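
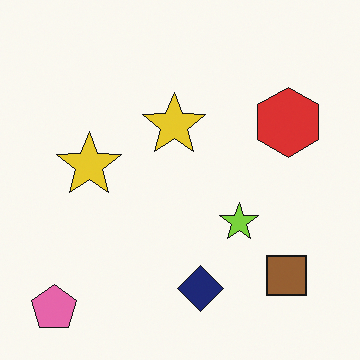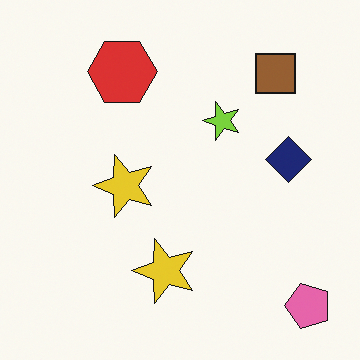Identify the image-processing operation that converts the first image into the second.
The image was rotated 90° counter-clockwise.

The pink pentagon sits in the bottom-left of the first image and the bottom-right of the second — consistent with a whole-image 90° counter-clockwise rotation.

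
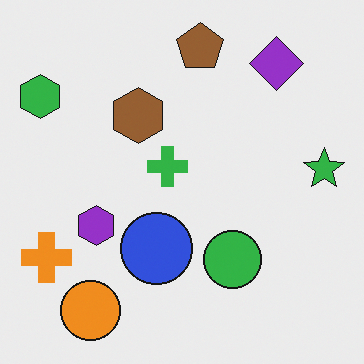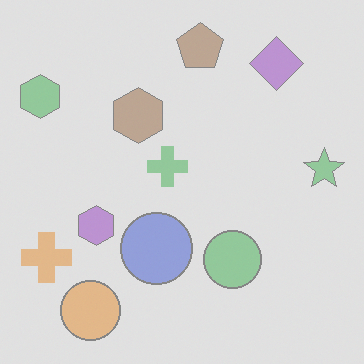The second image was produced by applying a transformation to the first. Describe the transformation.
The image was given much lower contrast.

Tones are pushed toward mid-grey across the whole image — a global contrast change.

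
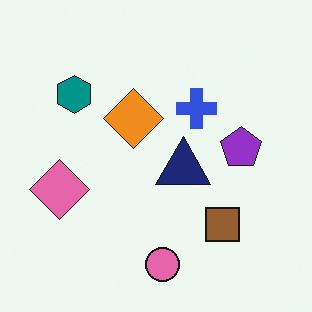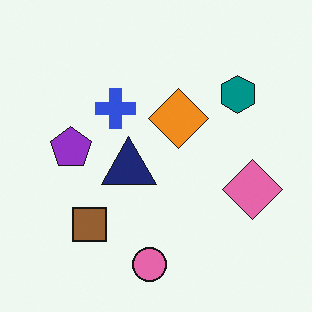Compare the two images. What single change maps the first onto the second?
This is the original image flipped horizontally (left ↔ right).

The pink diamond is in the left of the first image and the right of the second — shapes on opposite sides of the vertical midline have swapped in a mirror flip.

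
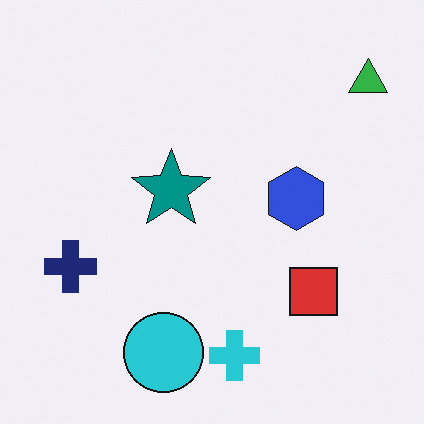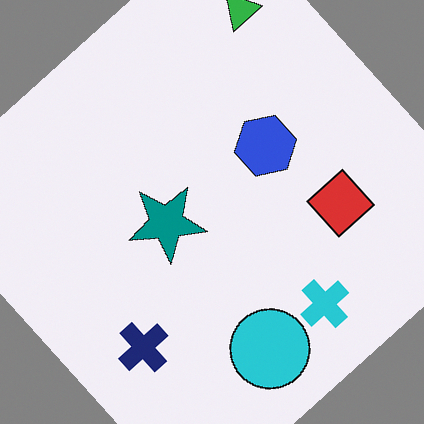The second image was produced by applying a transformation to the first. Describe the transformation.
The transformation is: rotated counter-clockwise by a large amount — several tens of degrees.

Every shape is tilted by the same angle and the image corners show triangular fill wedges — a whole-image rotation by a non-right angle.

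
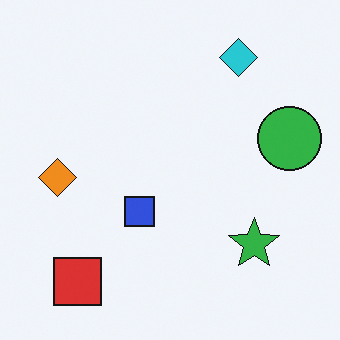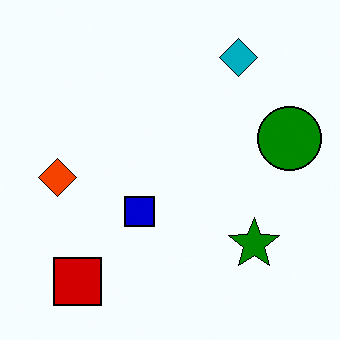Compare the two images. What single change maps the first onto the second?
The transformation is: given much higher contrast.

Tones are pushed away from mid-grey across the whole image — a global contrast change.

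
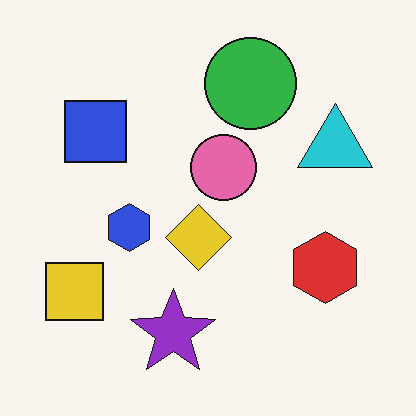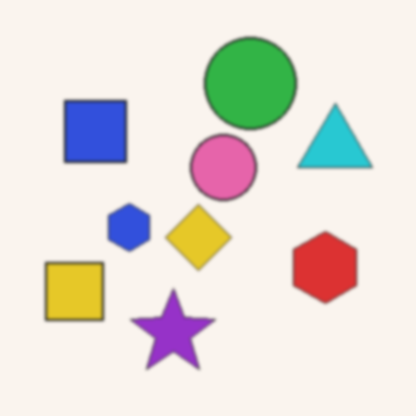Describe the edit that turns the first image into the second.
Slightly softened.

Shape edges and outlines are uniformly softened across the whole image.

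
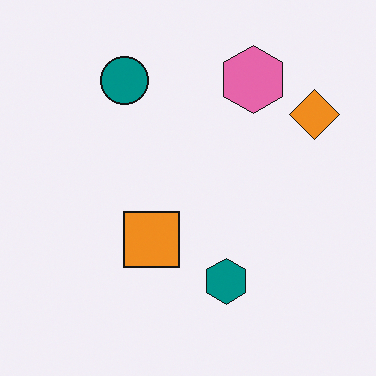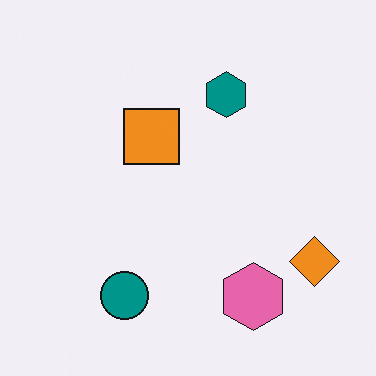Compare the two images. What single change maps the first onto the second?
The second image is the first flipped vertically (top ↔ bottom).

The pink hexagon is in the top-right of the first image and the bottom-right of the second — shapes on opposite sides of the horizontal midline have swapped in a mirror flip.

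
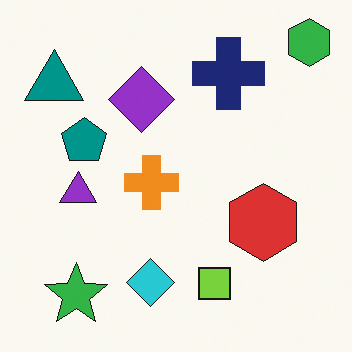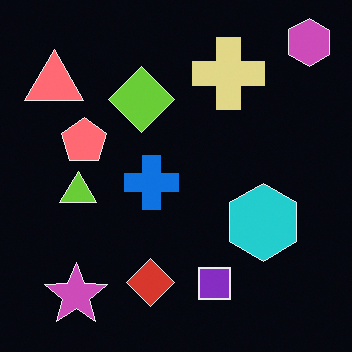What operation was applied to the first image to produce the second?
The transformation is: color-inverted (negative).

The light background has become dark and every shape's color is its complement — a photographic negative.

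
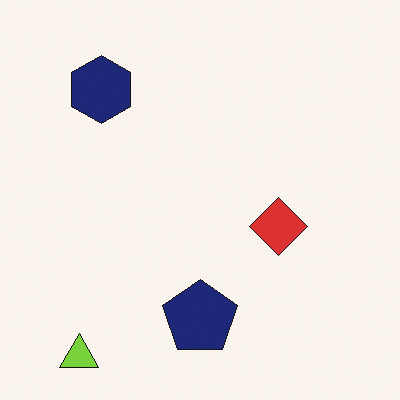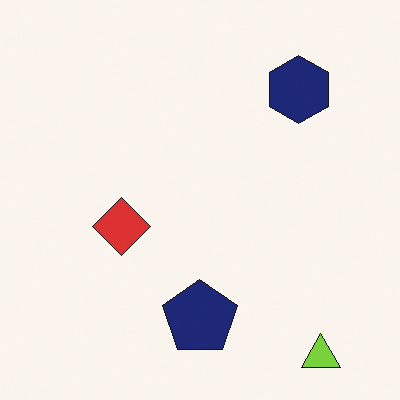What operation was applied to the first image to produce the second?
The second image is the first flipped horizontally (left ↔ right).

The lime triangle is in the bottom-left of the first image and the bottom-right of the second — shapes on opposite sides of the vertical midline have swapped in a mirror flip.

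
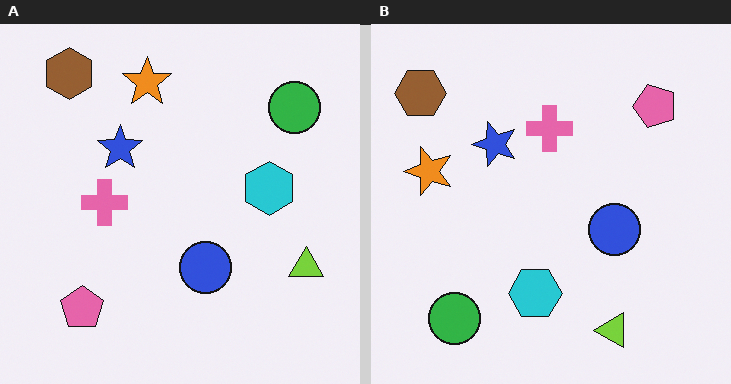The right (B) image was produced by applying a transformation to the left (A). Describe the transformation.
It was transposed (reflected across the top-left ↔ bottom-right diagonal).

Shapes have swapped their row and column positions — what was in the top-right is now in the bottom-left — a diagonal reflection.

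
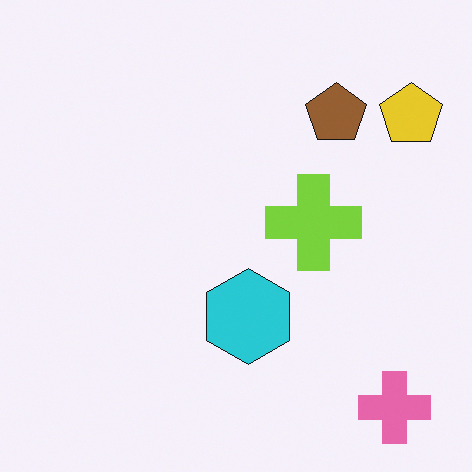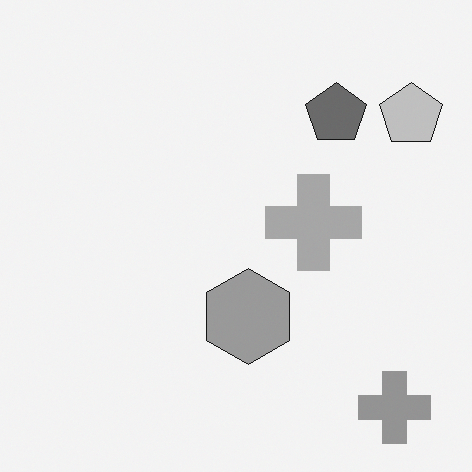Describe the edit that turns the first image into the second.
Converted to grayscale.

All color is removed — every shape is now a shade of grey.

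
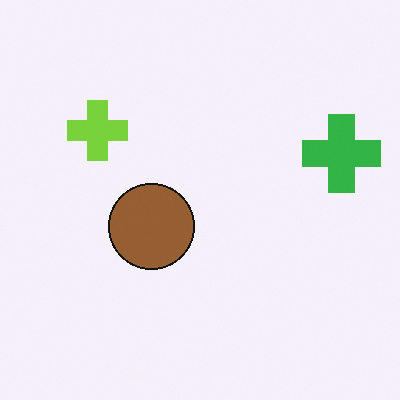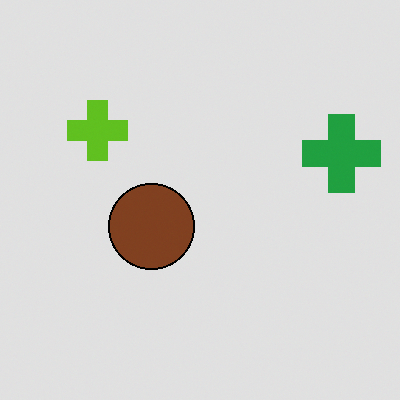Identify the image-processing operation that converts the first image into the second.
The second image is the first moderately posterized.

Each flat color has snapped to a coarser quantized level — most visibly, the near-white background has dropped to a flat grey.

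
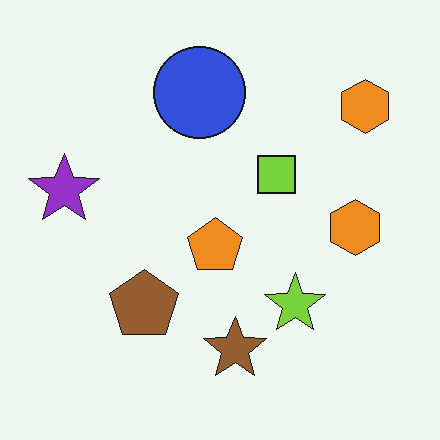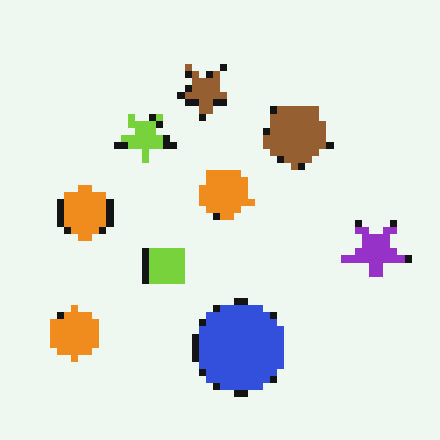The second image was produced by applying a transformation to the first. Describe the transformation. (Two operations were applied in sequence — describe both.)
It was rotated 180°, then moderately pixelated.

The purple star sits in the left of the first image and the right of the second — consistent with a whole-image 180° rotation. Shapes are reduced to large square blocks; fine edges and outlines are lost — a downscale-then-upscale (mosaic) effect.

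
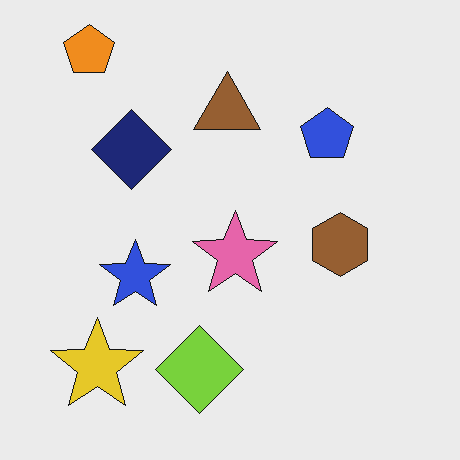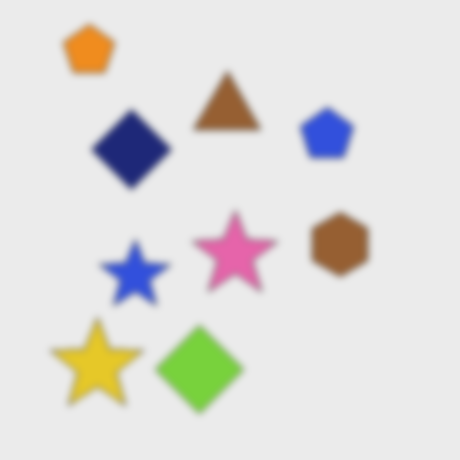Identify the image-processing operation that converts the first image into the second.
Noticeably gaussian-blurred.

Shape edges and outlines are uniformly softened across the whole image.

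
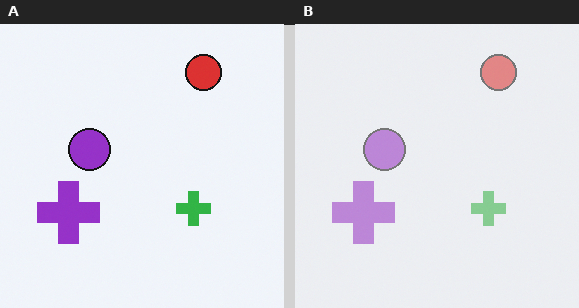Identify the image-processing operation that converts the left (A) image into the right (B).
The transformation is: given much lower contrast.

Tones are pushed toward mid-grey across the whole image — a global contrast change.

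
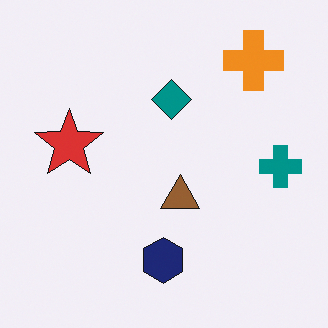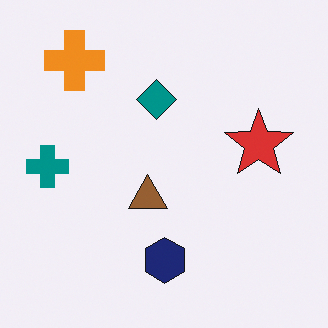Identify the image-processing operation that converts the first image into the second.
The transformation is: flipped horizontally (left ↔ right).

The teal cross is in the right of the first image and the left of the second — shapes on opposite sides of the vertical midline have swapped in a mirror flip.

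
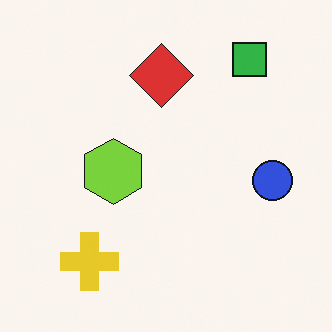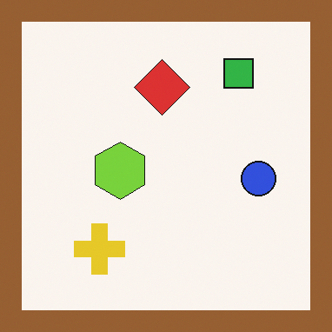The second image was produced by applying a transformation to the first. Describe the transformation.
The second image is the first framed with a brown border.

A solid brown frame runs around the edge of the second image, with the content slightly shrunk inside it.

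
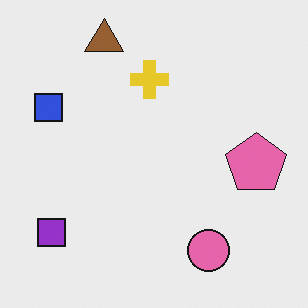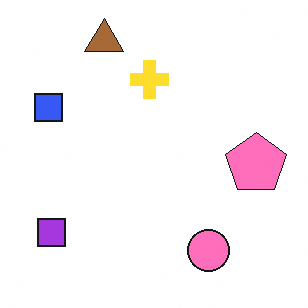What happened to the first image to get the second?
The image was brightened a little.

Every pixel — background and shapes alike — is uniformly brightened.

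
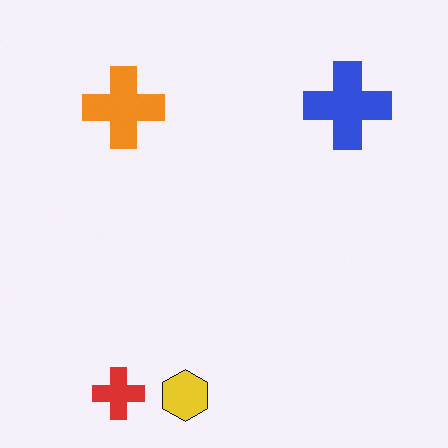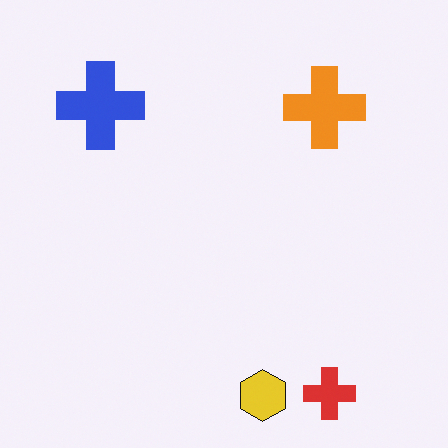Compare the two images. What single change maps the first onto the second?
The transformation is: flipped horizontally (left ↔ right).

The blue cross is in the top-right of the first image and the top-left of the second — shapes on opposite sides of the vertical midline have swapped in a mirror flip.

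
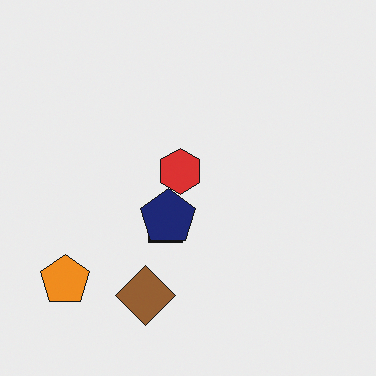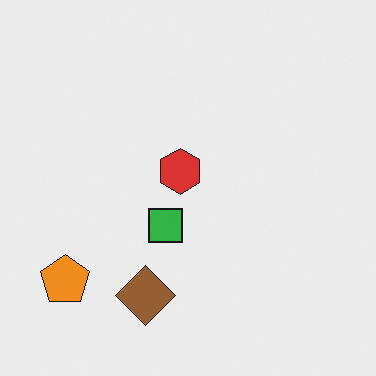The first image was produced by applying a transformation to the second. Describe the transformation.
The image was overlaid with an additional navy pentagon.

A navy pentagon appears in the first image that is absent from the second.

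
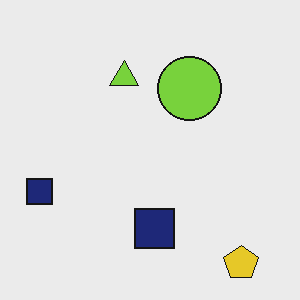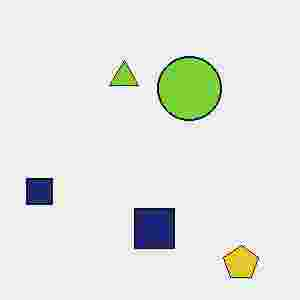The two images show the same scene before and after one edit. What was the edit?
The transformation is: heavily JPEG-compressed with obvious blocking artifacts.

Blocky 8×8 compression artifacts appear around shape edges and the flat background shows ringing — characteristic JPEG degradation.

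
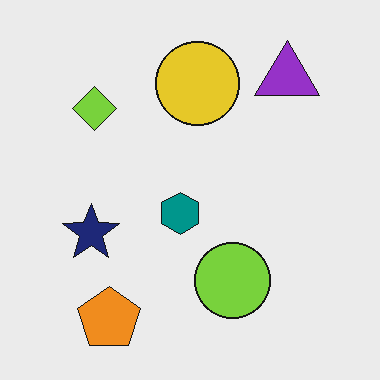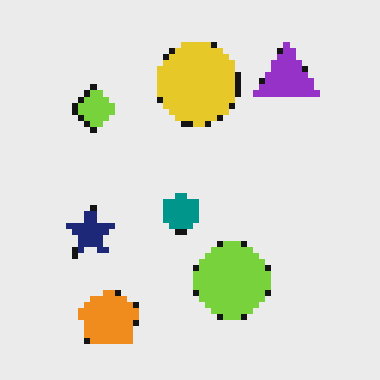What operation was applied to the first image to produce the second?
The second image is the first moderately pixelated.

Shapes are reduced to large square blocks; fine edges and outlines are lost — a downscale-then-upscale (mosaic) effect.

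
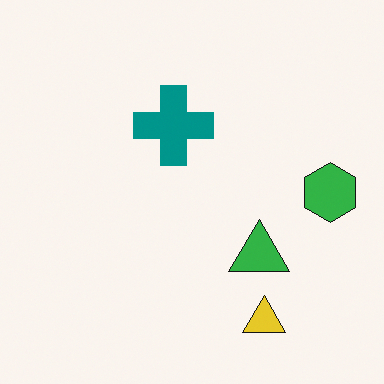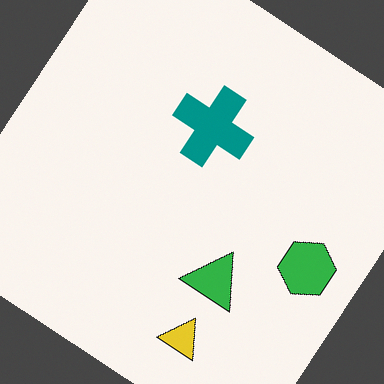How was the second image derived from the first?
Rotated clockwise by a large amount — several tens of degrees.

Every shape is tilted by the same angle and the image corners show triangular fill wedges — a whole-image rotation by a non-right angle.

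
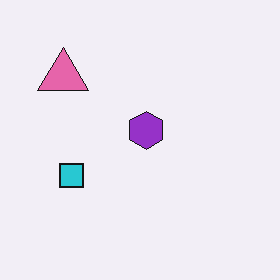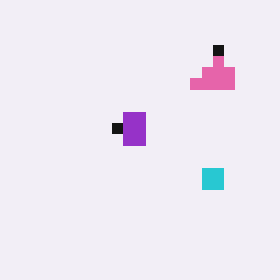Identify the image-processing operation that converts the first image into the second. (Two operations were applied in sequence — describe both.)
This is the original image flipped horizontally (left ↔ right), then coarsely pixelated.

The pink triangle is in the top-left of the first image and the top-right of the second — shapes on opposite sides of the vertical midline have swapped in a mirror flip. Shapes are reduced to large square blocks; fine edges and outlines are lost — a downscale-then-upscale (mosaic) effect.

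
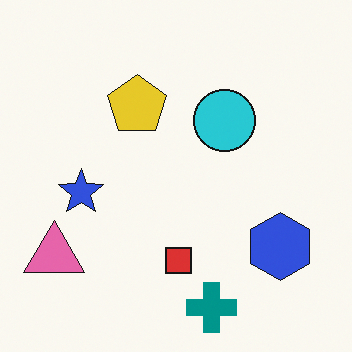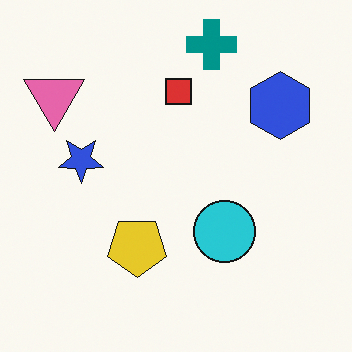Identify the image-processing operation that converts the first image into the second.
The transformation is: flipped vertically (top ↔ bottom).

The teal cross is in the bottom of the first image and the top of the second — shapes on opposite sides of the horizontal midline have swapped in a mirror flip.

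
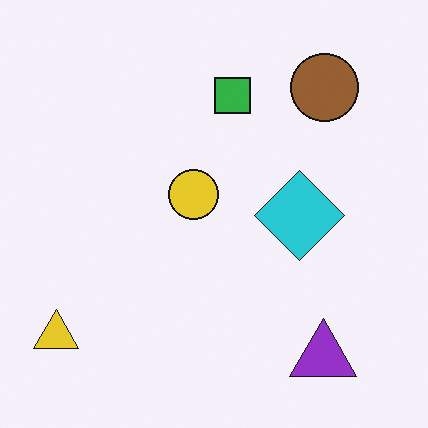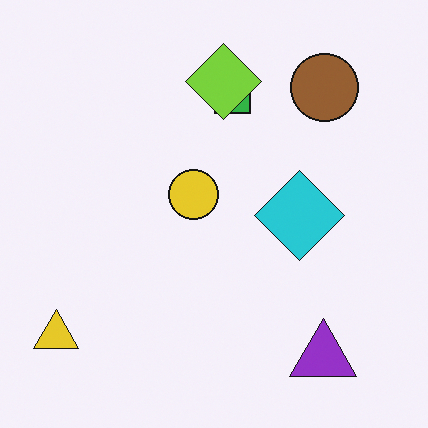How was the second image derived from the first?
This is the original image overlaid with an additional lime diamond.

A lime diamond appears in the second image that is absent from the first.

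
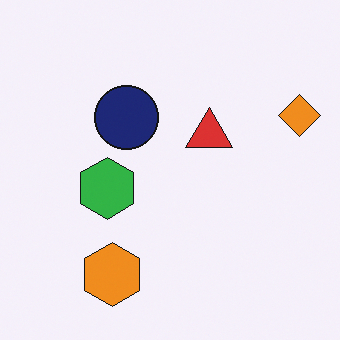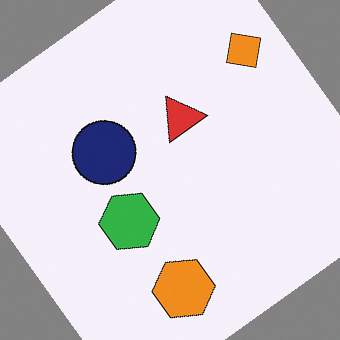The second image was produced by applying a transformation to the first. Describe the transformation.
The transformation is: rotated counter-clockwise by a large amount — several tens of degrees.

Every shape is tilted by the same angle and the image corners show triangular fill wedges — a whole-image rotation by a non-right angle.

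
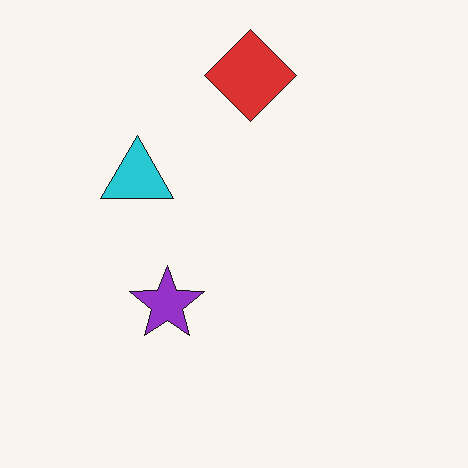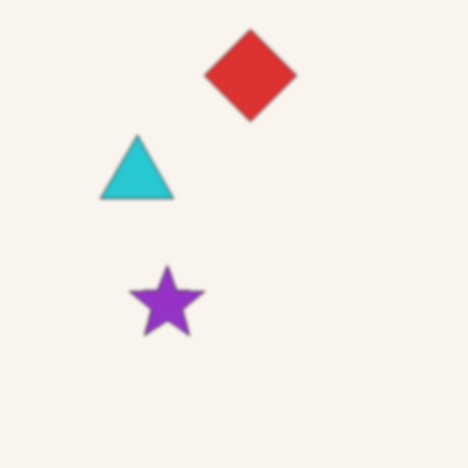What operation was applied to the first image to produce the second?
This is the original image slightly softened.

Shape edges and outlines are uniformly softened across the whole image.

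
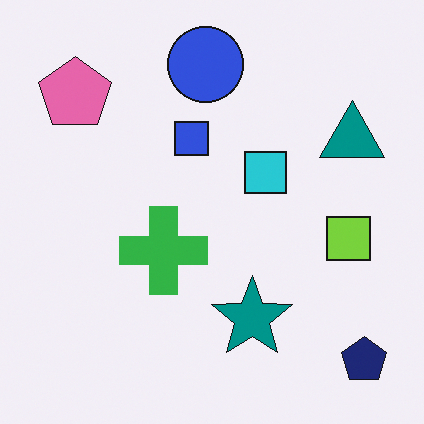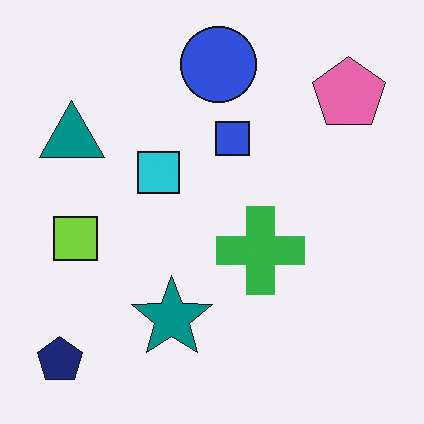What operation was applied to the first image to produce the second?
Flipped horizontally (left ↔ right).

The navy pentagon is in the bottom-right of the first image and the bottom-left of the second — shapes on opposite sides of the vertical midline have swapped in a mirror flip.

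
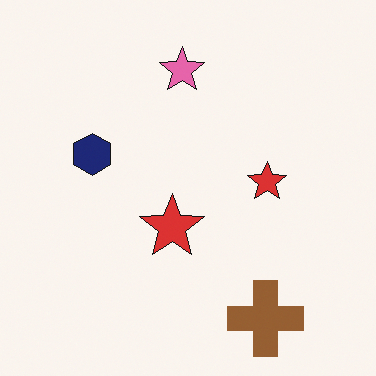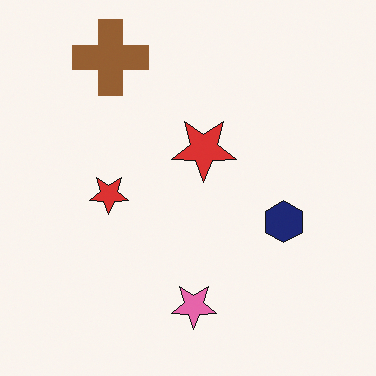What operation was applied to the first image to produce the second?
Rotated 180°.

The brown cross sits in the bottom-right of the first image and the top-left of the second — consistent with a whole-image 180° rotation.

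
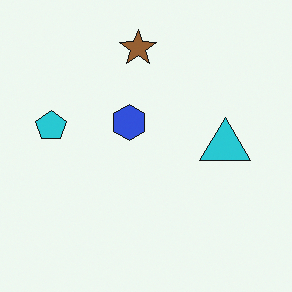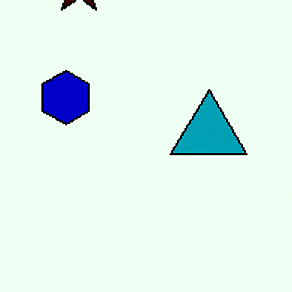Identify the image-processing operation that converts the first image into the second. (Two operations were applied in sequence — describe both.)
The second image is the first cropped to a modestly smaller region and rescaled, then boosted in contrast.

The visible shapes are larger and the field of view is narrower; shapes near the original edges may be partly or wholly outside the frame — a crop-and-rescale. Tones are pushed away from mid-grey across the whole image — a global contrast change.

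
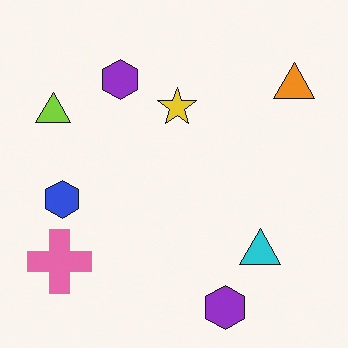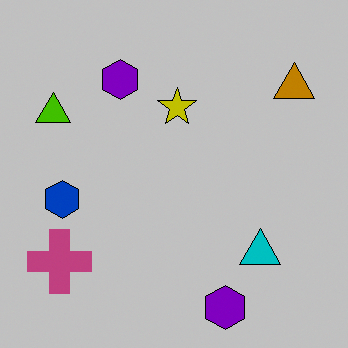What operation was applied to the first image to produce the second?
The transformation is: aggressively posterized.

Each flat color has snapped to a coarser quantized level — most visibly, the near-white background has dropped to a flat grey.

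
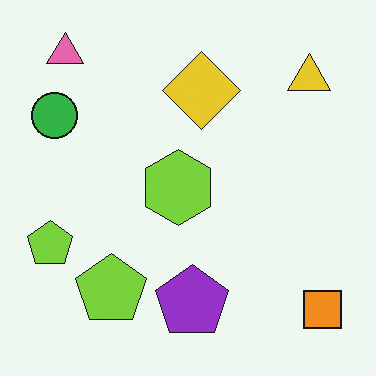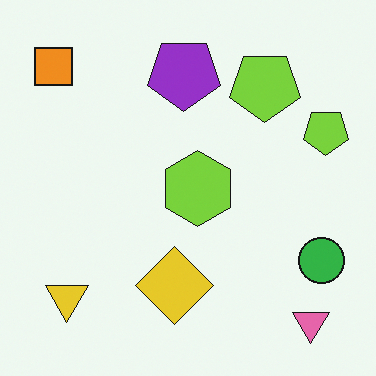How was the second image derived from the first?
This is the original image rotated 180°.

The pink triangle sits in the top-left of the first image and the bottom-right of the second — consistent with a whole-image 180° rotation.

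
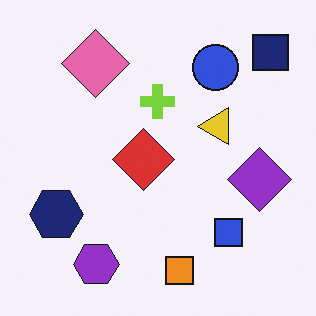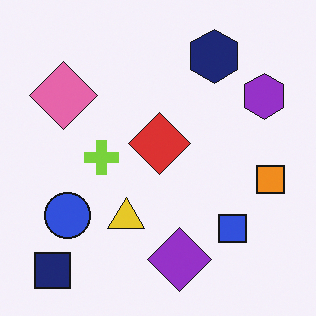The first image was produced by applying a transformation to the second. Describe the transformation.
The transformation is: transposed (reflected across the top-left ↔ bottom-right diagonal).

Shapes have swapped their row and column positions — what was in the top-right is now in the bottom-left — a diagonal reflection.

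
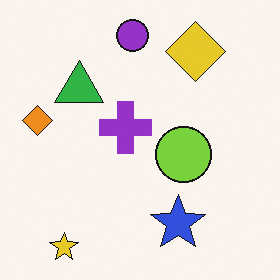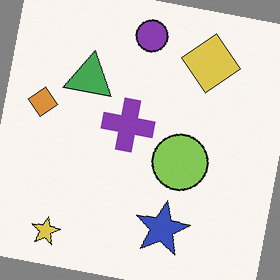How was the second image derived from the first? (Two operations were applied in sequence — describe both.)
Rotated clockwise by a small amount, then slightly desaturated.

Every shape is tilted by the same angle and the image corners show triangular fill wedges — a whole-image rotation by a non-right angle. All colors are more muted and greyish — a global saturation change.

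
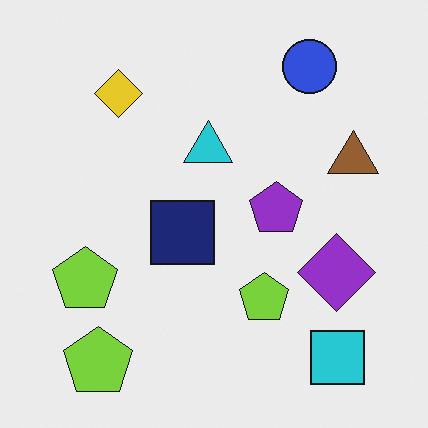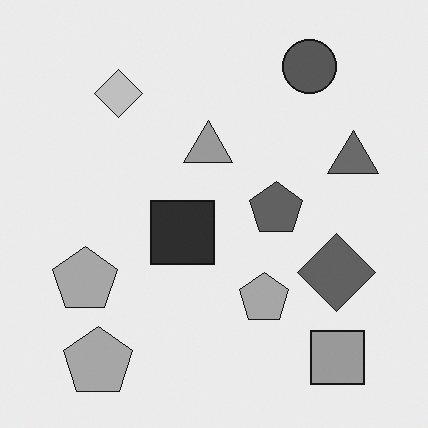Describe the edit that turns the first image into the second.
The second image is the first converted to grayscale.

All color is removed — every shape is now a shade of grey.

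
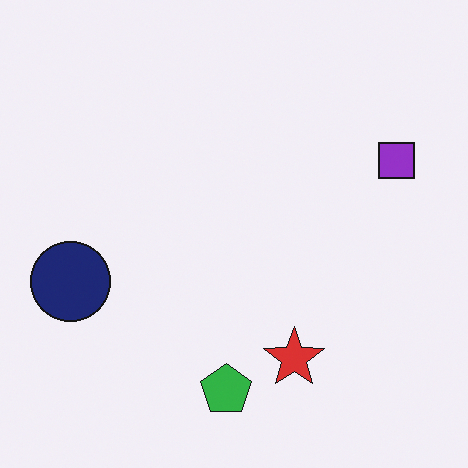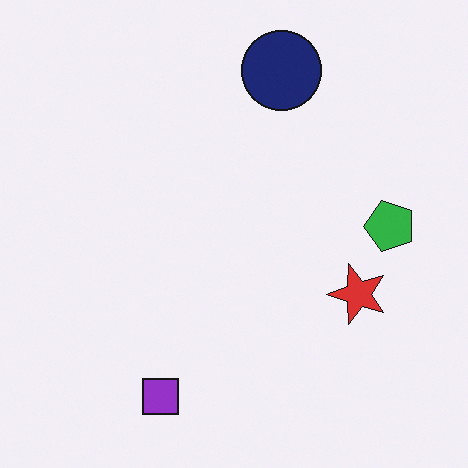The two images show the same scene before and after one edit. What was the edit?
This is the original image transposed (reflected across the top-left ↔ bottom-right diagonal).

Shapes have swapped their row and column positions — what was in the top-right is now in the bottom-left — a diagonal reflection.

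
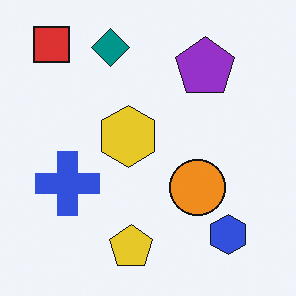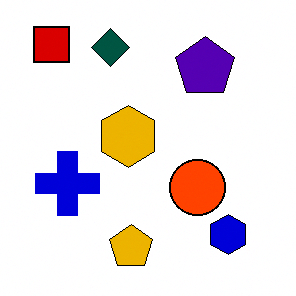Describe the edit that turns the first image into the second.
Given much higher contrast.

Tones are pushed away from mid-grey across the whole image — a global contrast change.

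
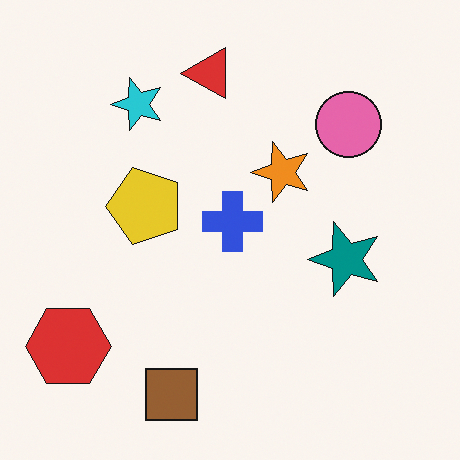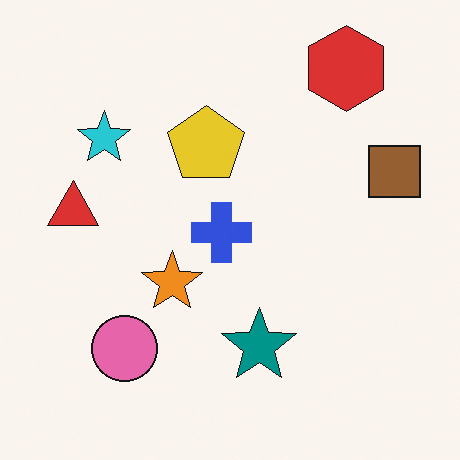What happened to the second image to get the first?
This is the original image transposed (reflected across the top-left ↔ bottom-right diagonal).

Shapes have swapped their row and column positions — what was in the top-right is now in the bottom-left — a diagonal reflection.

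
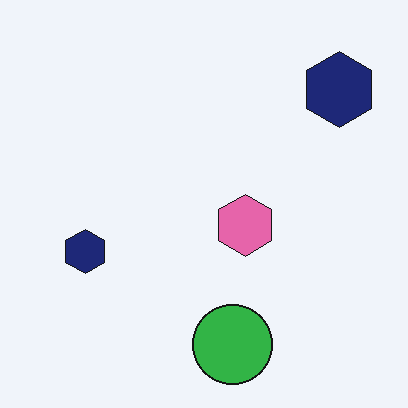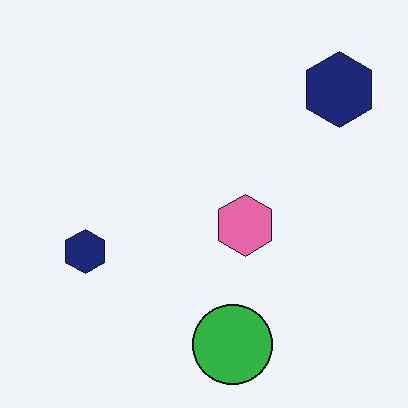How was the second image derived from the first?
The image was given moderate JPEG compression.

Blocky 8×8 compression artifacts appear around shape edges and the flat background shows ringing — characteristic JPEG degradation.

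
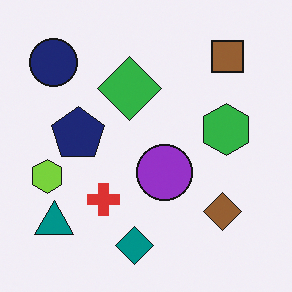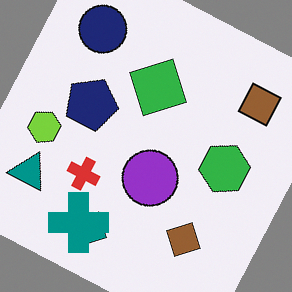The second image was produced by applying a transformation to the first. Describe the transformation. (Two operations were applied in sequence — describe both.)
The transformation is: rotated clockwise by a clearly visible amount, then overlaid with an additional teal cross.

Every shape is tilted by the same angle and the image corners show triangular fill wedges — a whole-image rotation by a non-right angle. A teal cross appears in the second image that is absent from the first.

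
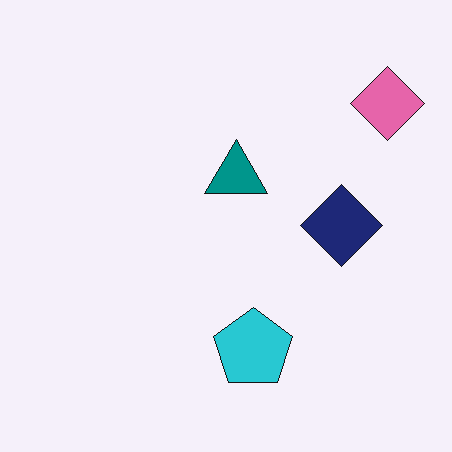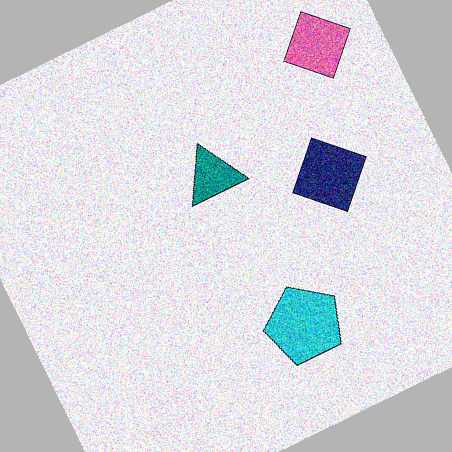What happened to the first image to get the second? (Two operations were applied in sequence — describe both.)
The transformation is: degraded with strong gaussian noise, then rotated counter-clockwise by a clearly visible amount.

Random speckle covers the whole image, including the flat background. Every shape is tilted by the same angle and the image corners show triangular fill wedges — a whole-image rotation by a non-right angle.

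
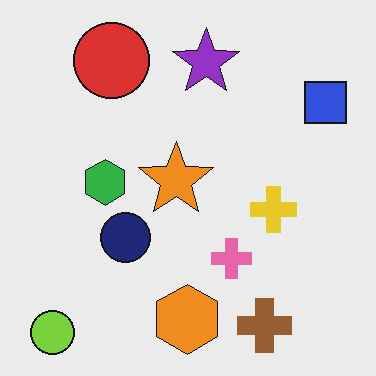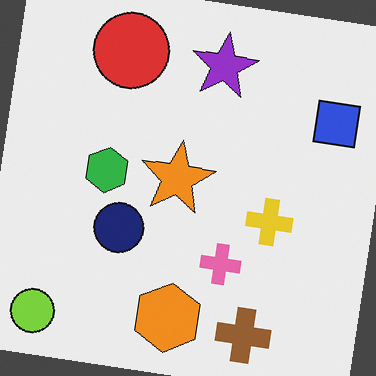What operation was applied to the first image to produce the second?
This is the original image rotated clockwise by a few degrees.

Every shape is tilted by the same angle and the image corners show triangular fill wedges — a whole-image rotation by a non-right angle.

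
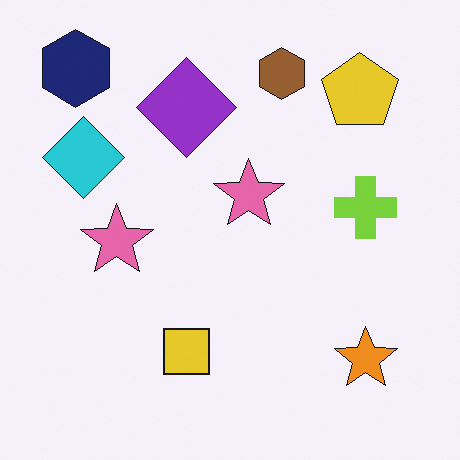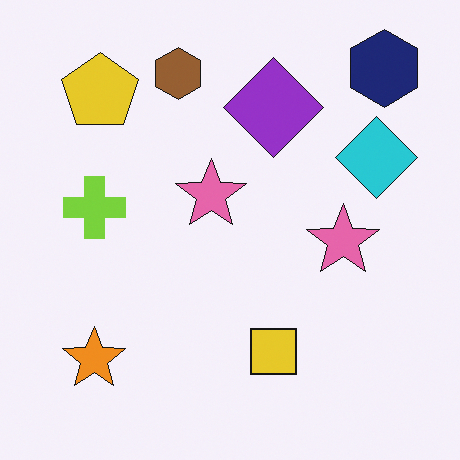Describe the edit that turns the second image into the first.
It was flipped horizontally (left ↔ right).

The navy hexagon is in the top-right of the second image and the top-left of the first — shapes on opposite sides of the vertical midline have swapped in a mirror flip.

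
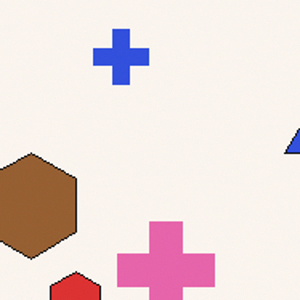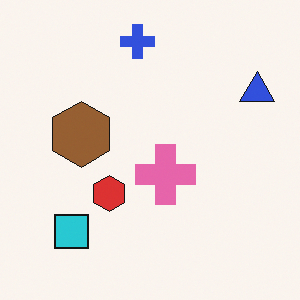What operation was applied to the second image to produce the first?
The image was cropped to a modestly smaller region and rescaled.

The visible shapes are larger and the field of view is narrower; shapes near the original edges may be partly or wholly outside the frame — a crop-and-rescale.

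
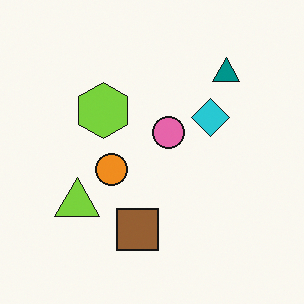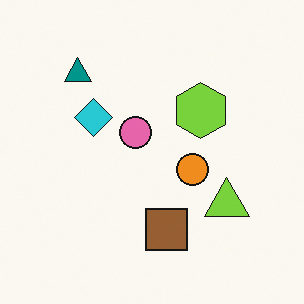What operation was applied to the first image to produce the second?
This is the original image flipped horizontally (left ↔ right).

The lime triangle is in the bottom-left of the first image and the bottom-right of the second — shapes on opposite sides of the vertical midline have swapped in a mirror flip.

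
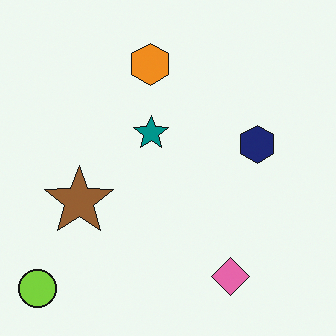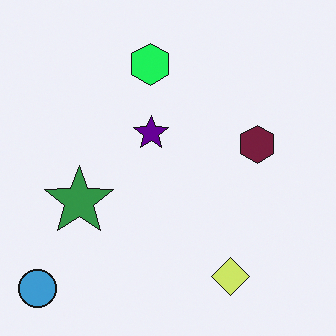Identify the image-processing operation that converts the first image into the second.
The image was hue-shifted by a moderate amount.

Every shape's color has rotated by the same amount around the hue wheel — a uniform hue shift.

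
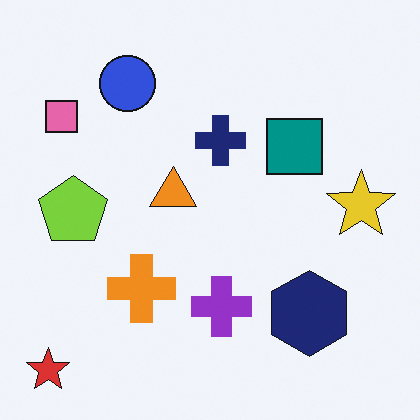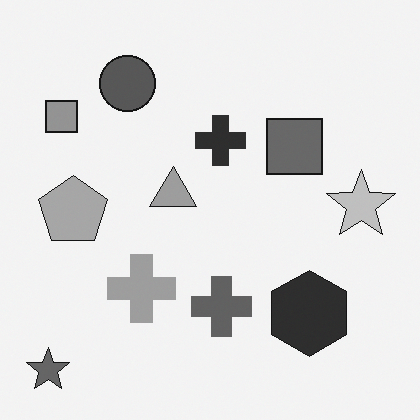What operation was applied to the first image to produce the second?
The second image is the first converted to grayscale.

All color is removed — every shape is now a shade of grey.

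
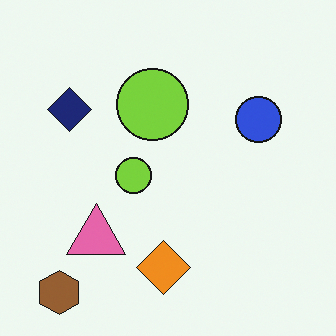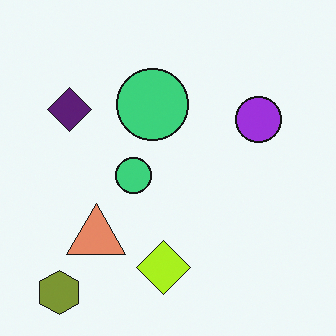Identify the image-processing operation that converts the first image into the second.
Hue-shifted slightly.

Every shape's color has rotated by the same amount around the hue wheel — a uniform hue shift.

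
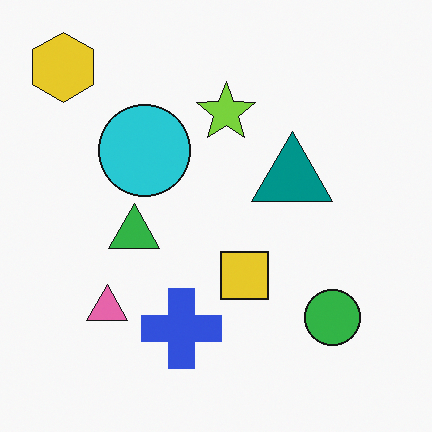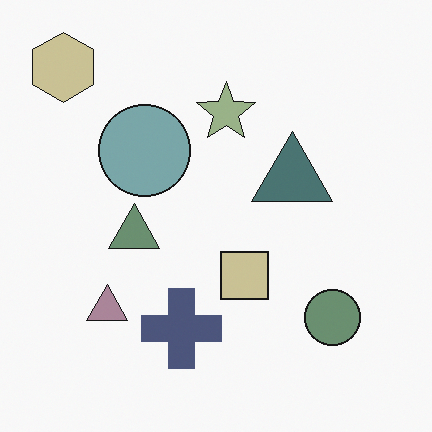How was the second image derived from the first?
It was heavily desaturated.

All colors are more muted and greyish — a global saturation change.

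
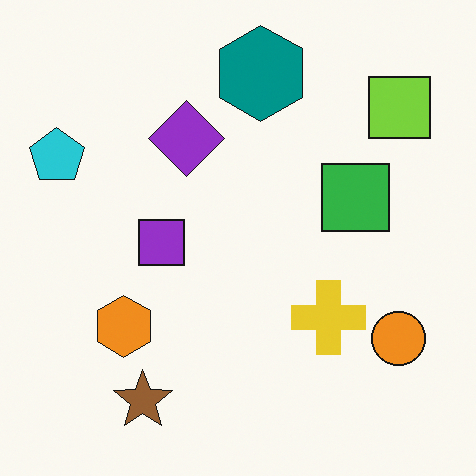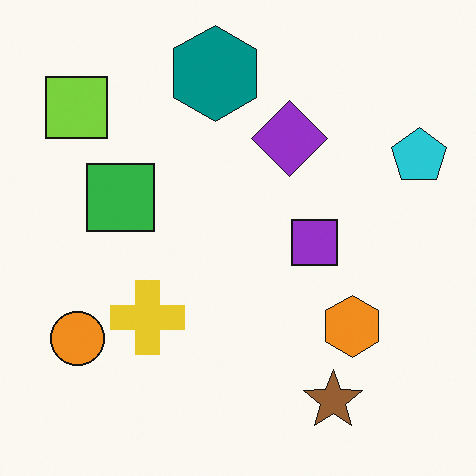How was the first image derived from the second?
It was flipped horizontally (left ↔ right).

The cyan pentagon is in the top-right of the second image and the top-left of the first — shapes on opposite sides of the vertical midline have swapped in a mirror flip.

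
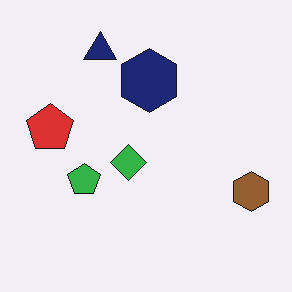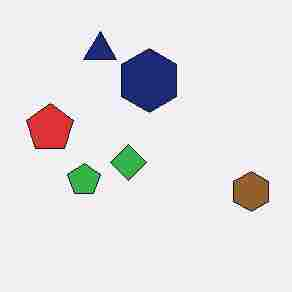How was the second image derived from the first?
The transformation is: heavily JPEG-compressed with obvious blocking artifacts.

Blocky 8×8 compression artifacts appear around shape edges and the flat background shows ringing — characteristic JPEG degradation.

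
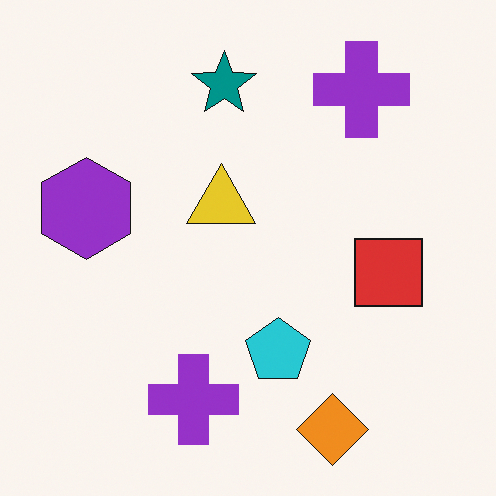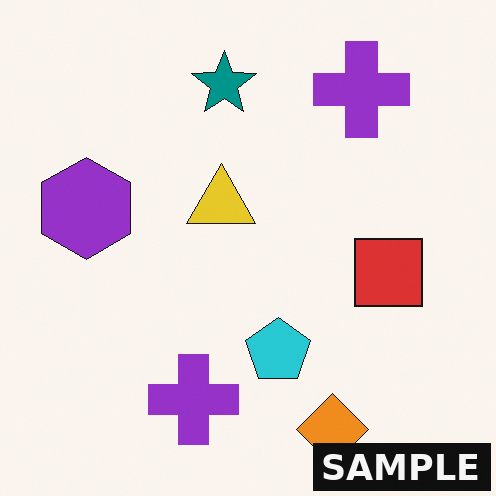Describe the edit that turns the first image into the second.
Watermarked with the text "SAMPLE" in the lower-right corner.

A dark label reading "SAMPLE" appears in the lower-right corner.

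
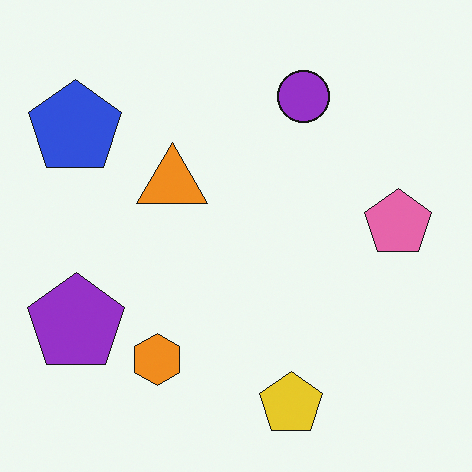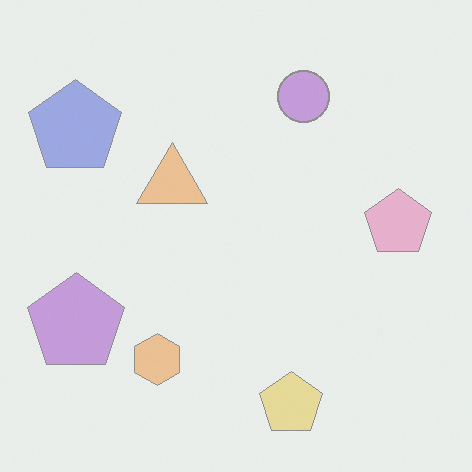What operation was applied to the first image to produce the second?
The image was washed out (contrast reduced).

Tones are pushed toward mid-grey across the whole image — a global contrast change.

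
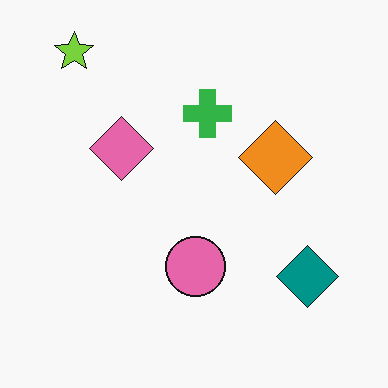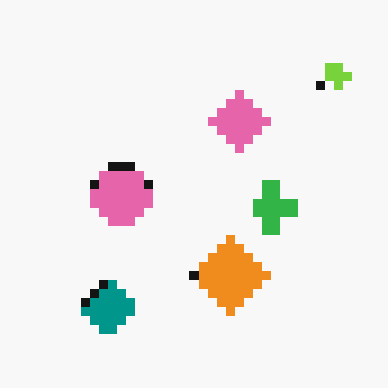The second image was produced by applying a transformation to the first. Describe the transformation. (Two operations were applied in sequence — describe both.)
This is the original image rotated 90° clockwise, then coarsely pixelated.

The lime star sits in the top-left of the first image and the top-right of the second — consistent with a whole-image 90° clockwise rotation. Shapes are reduced to large square blocks; fine edges and outlines are lost — a downscale-then-upscale (mosaic) effect.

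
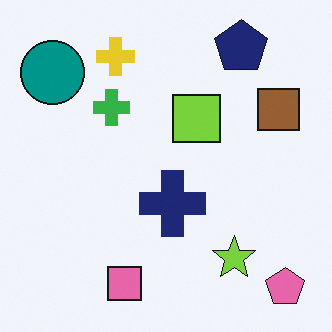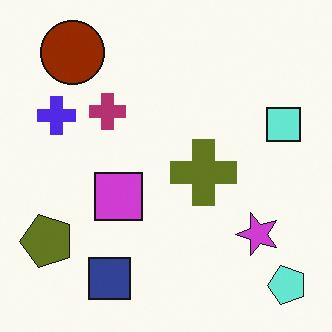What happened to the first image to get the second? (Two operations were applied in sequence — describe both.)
It was transposed (reflected across the top-left ↔ bottom-right diagonal), then hue-shifted through roughly half the color wheel.

Shapes have swapped their row and column positions — what was in the top-right is now in the bottom-left — a diagonal reflection. Every shape's color has rotated by the same amount around the hue wheel — a uniform hue shift.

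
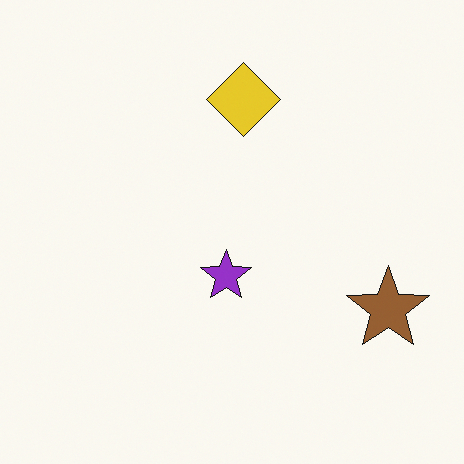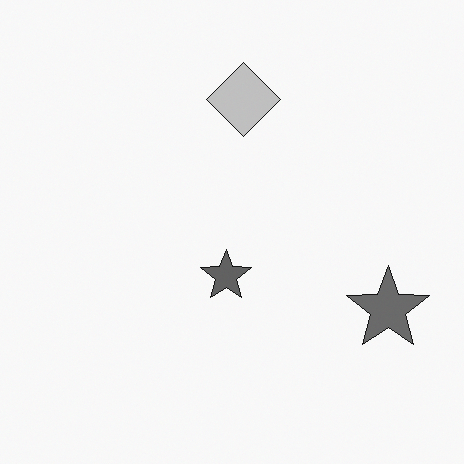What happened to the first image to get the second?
It was converted to grayscale.

All color is removed — every shape is now a shade of grey.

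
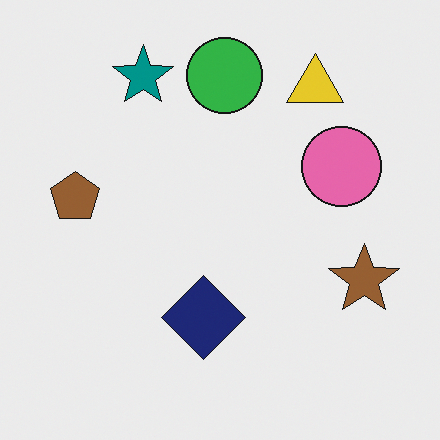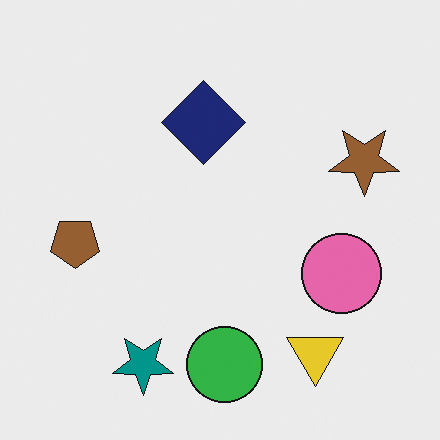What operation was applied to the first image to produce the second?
The transformation is: flipped vertically (top ↔ bottom).

The green circle is in the top of the first image and the bottom of the second — shapes on opposite sides of the horizontal midline have swapped in a mirror flip.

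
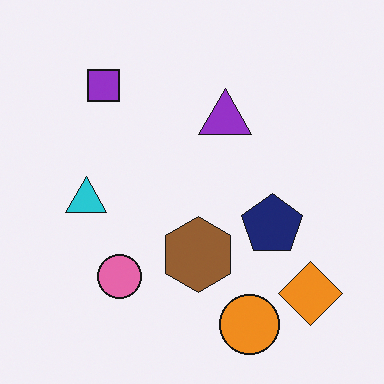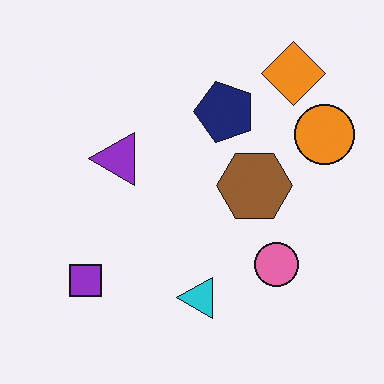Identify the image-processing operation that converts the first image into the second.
Rotated 90° counter-clockwise.

The orange diamond sits in the bottom-right of the first image and the top-right of the second — consistent with a whole-image 90° counter-clockwise rotation.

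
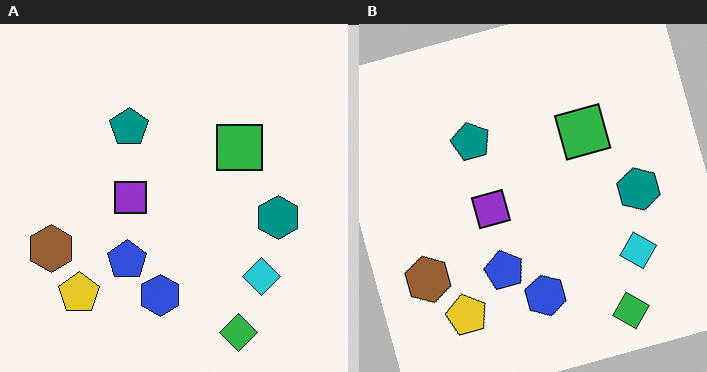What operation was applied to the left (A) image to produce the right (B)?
The right (B) image is the left (A) rotated counter-clockwise by a clearly visible amount.

Every shape is tilted by the same angle and the image corners show triangular fill wedges — a whole-image rotation by a non-right angle.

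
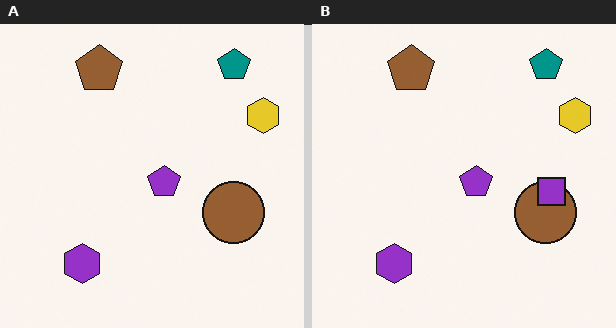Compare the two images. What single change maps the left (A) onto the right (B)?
The transformation is: overlaid with an additional purple square.

A purple square appears in the right (B) image that is absent from the left (A).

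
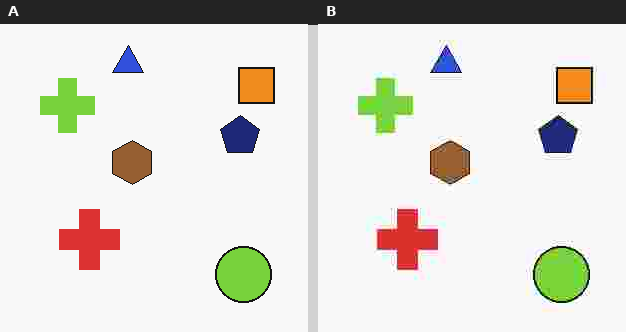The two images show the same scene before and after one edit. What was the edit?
It was heavily JPEG-compressed with obvious blocking artifacts.

Blocky 8×8 compression artifacts appear around shape edges and the flat background shows ringing — characteristic JPEG degradation.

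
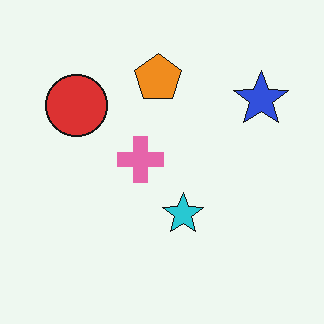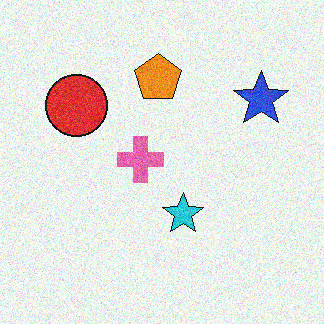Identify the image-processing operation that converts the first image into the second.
The image was degraded with moderate additive noise.

Random speckle covers the whole image, including the flat background.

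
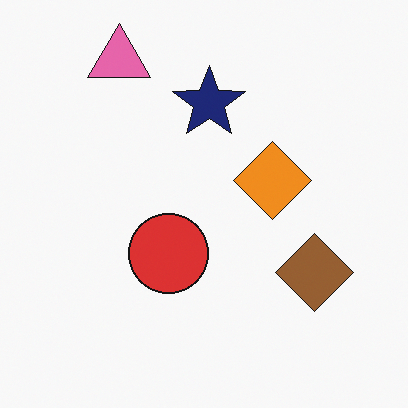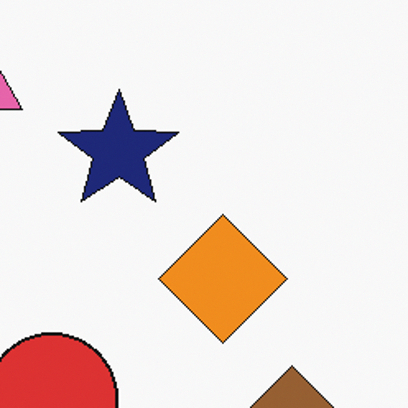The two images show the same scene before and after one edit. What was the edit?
The second image is the first cropped tightly and scaled back up.

The visible shapes are larger and the field of view is narrower; shapes near the original edges may be partly or wholly outside the frame — a crop-and-rescale.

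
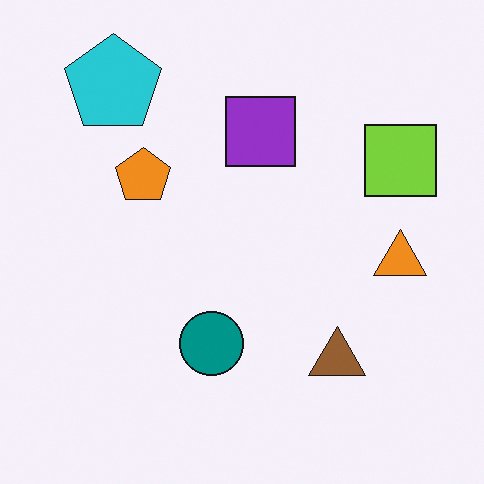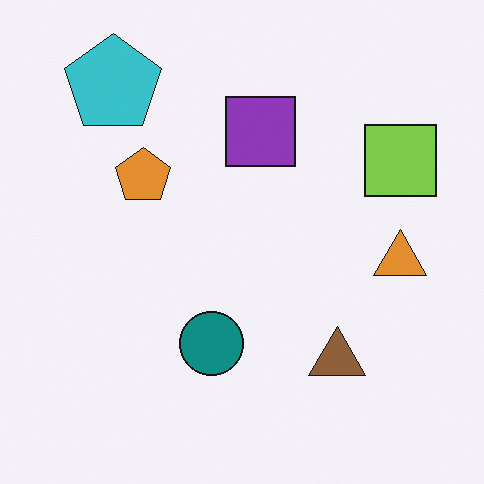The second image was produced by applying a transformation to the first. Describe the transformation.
Slightly desaturated.

All colors are more muted and greyish — a global saturation change.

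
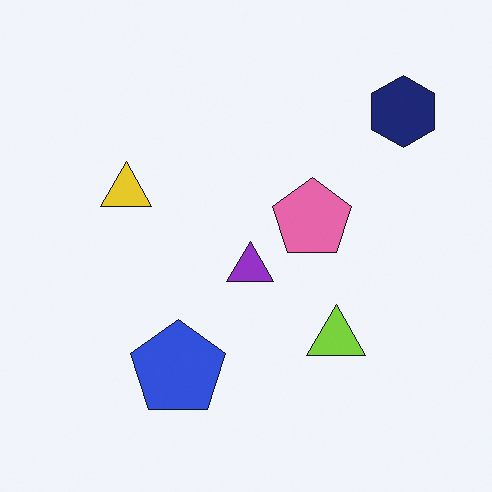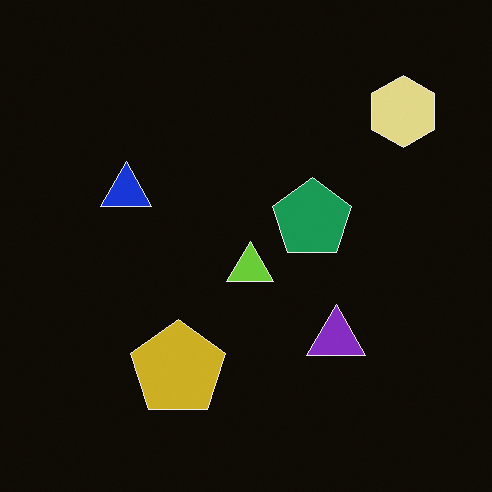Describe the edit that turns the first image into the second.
Color-inverted (negative).

The light background has become dark and every shape's color is its complement — a photographic negative.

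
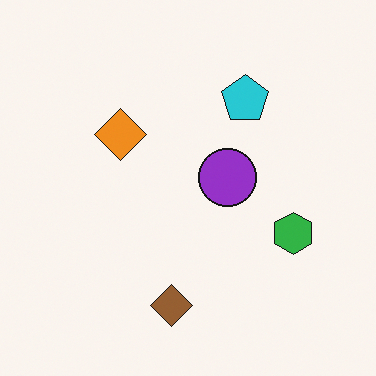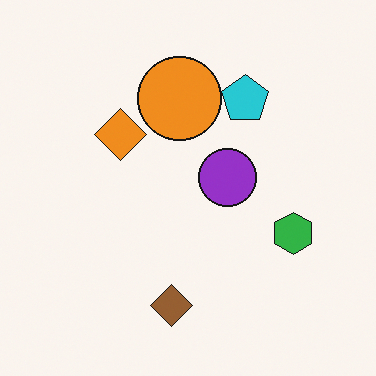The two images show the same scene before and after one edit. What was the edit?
Overlaid with an additional orange circle.

An orange circle appears in the second image that is absent from the first.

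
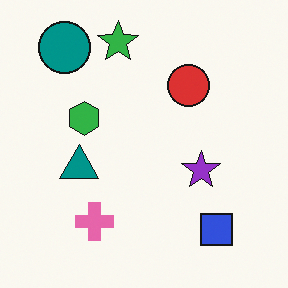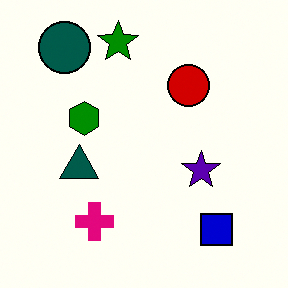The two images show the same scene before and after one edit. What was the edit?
This is the original image given much higher contrast.

Tones are pushed away from mid-grey across the whole image — a global contrast change.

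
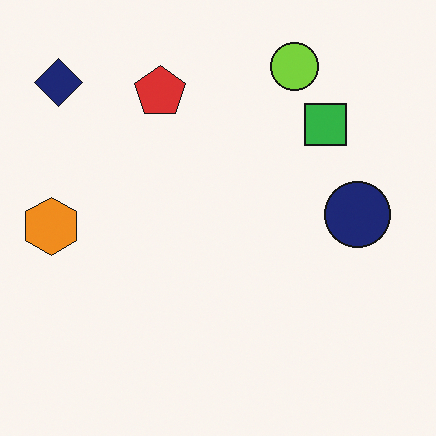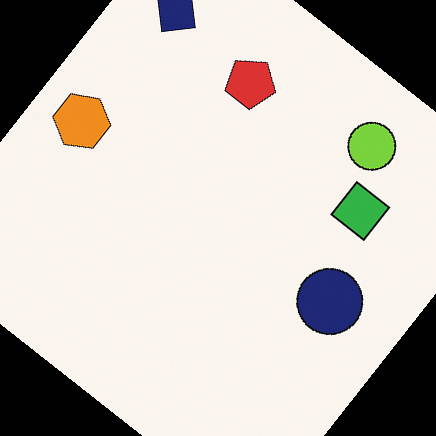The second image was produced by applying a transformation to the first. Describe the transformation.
The transformation is: rotated clockwise by a large amount — several tens of degrees.

Every shape is tilted by the same angle and the image corners show triangular fill wedges — a whole-image rotation by a non-right angle.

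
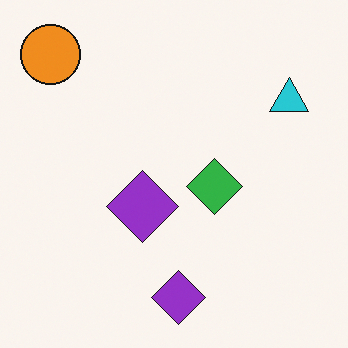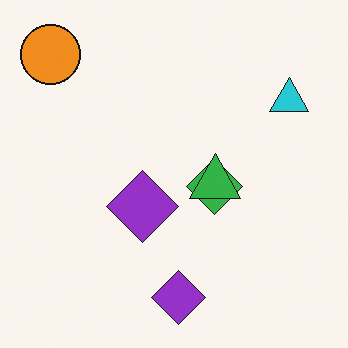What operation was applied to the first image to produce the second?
The image was overlaid with an additional green triangle.

A green triangle appears in the second image that is absent from the first.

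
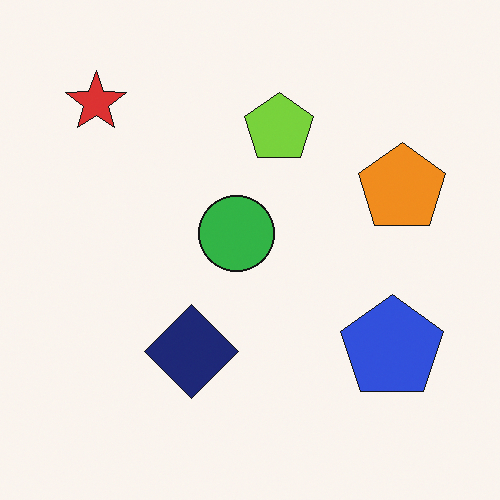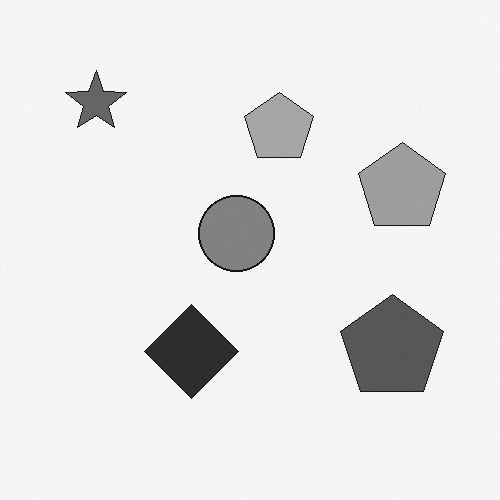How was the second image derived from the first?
This is the original image converted to grayscale.

All color is removed — every shape is now a shade of grey.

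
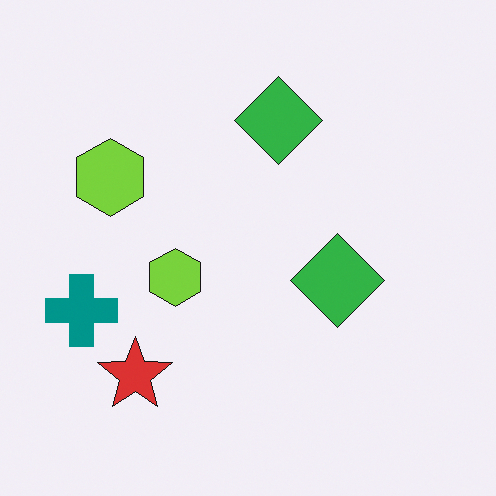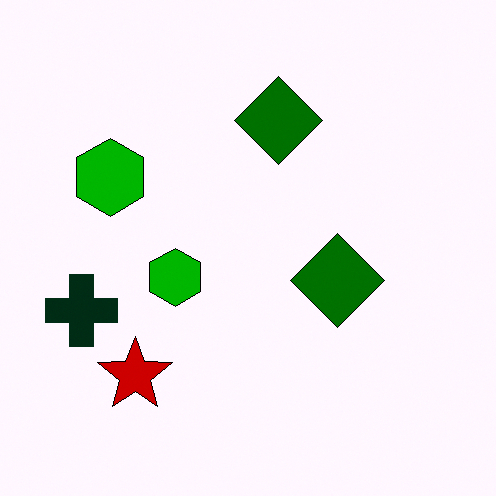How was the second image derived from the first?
Boosted in contrast.

Tones are pushed away from mid-grey across the whole image — a global contrast change.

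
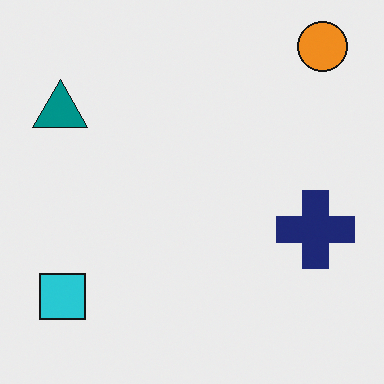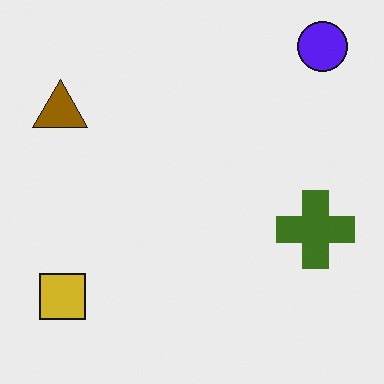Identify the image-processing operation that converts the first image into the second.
The image was hue-shifted through roughly half the color wheel.

Every shape's color has rotated by the same amount around the hue wheel — a uniform hue shift.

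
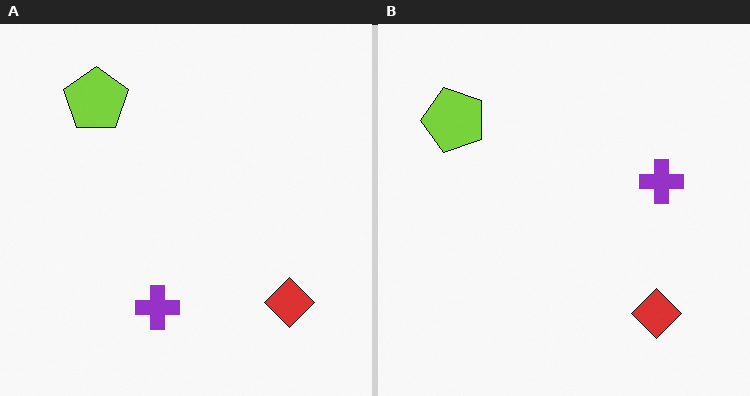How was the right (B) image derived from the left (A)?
This is the original image transposed (reflected across the top-left ↔ bottom-right diagonal).

Shapes have swapped their row and column positions — what was in the top-right is now in the bottom-left — a diagonal reflection.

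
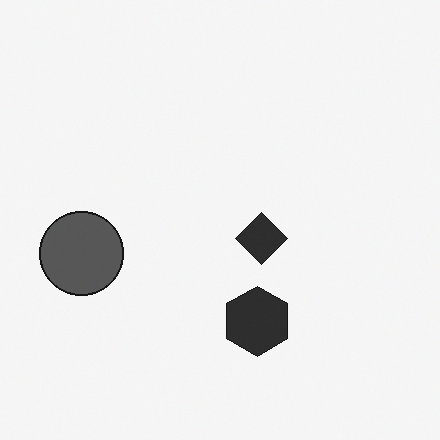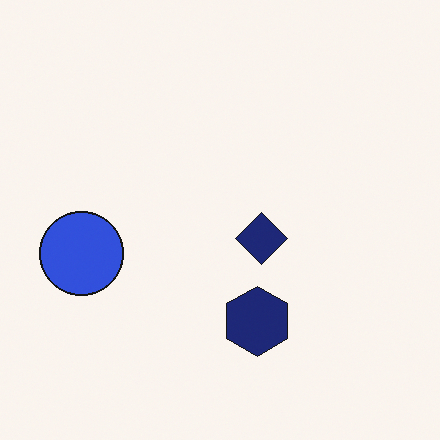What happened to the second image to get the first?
The transformation is: converted to grayscale.

All color is removed — every shape is now a shade of grey.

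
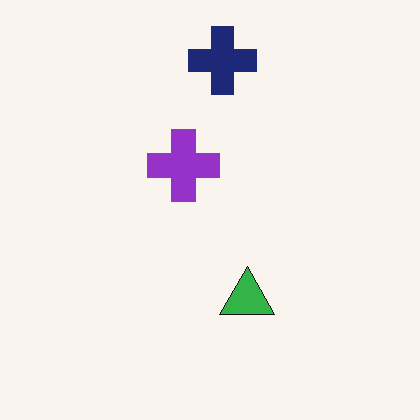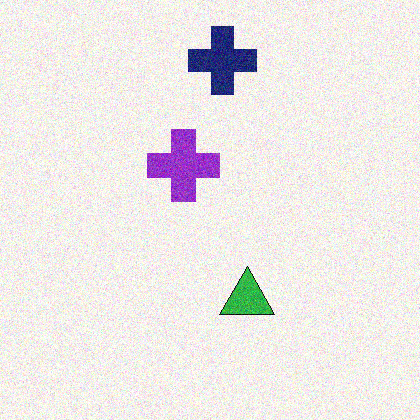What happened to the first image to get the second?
It was degraded with visible gaussian noise.

Random speckle covers the whole image, including the flat background.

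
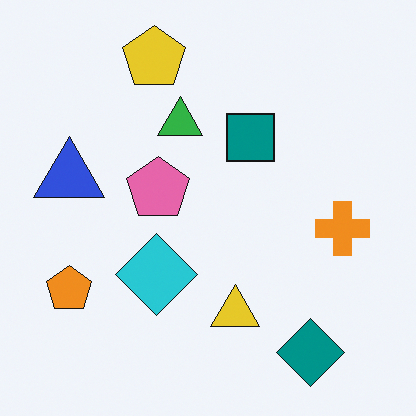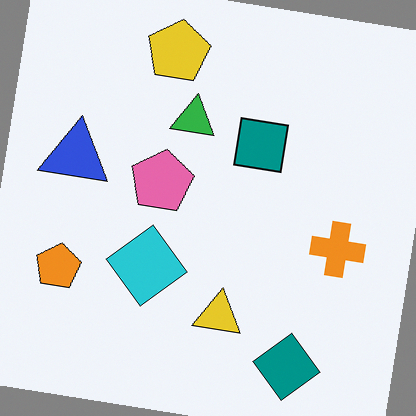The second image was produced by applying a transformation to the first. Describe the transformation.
The transformation is: rotated clockwise by a few degrees.

Every shape is tilted by the same angle and the image corners show triangular fill wedges — a whole-image rotation by a non-right angle.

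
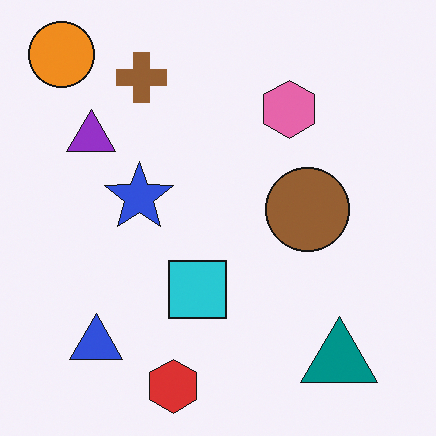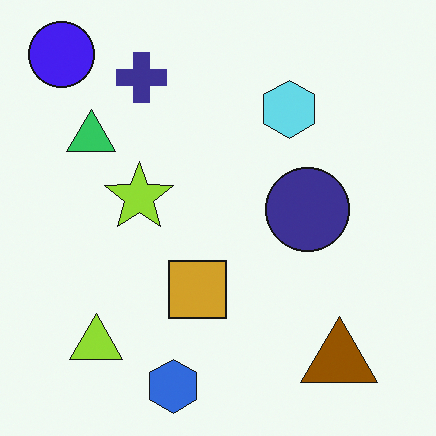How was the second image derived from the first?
Hue-shifted by a large amount.

Every shape's color has rotated by the same amount around the hue wheel — a uniform hue shift.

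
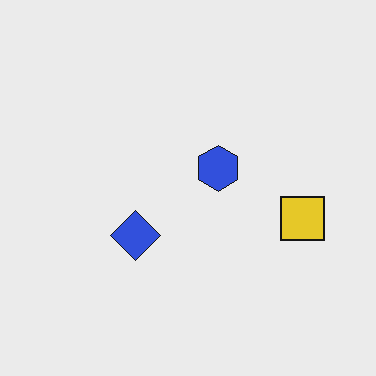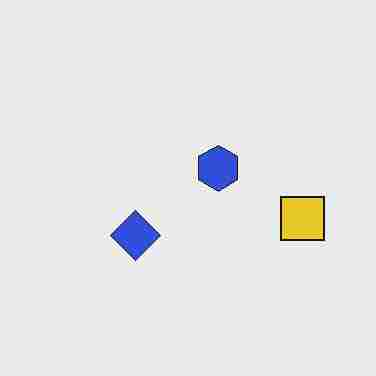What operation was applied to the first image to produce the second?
This is the original image degraded with heavy JPEG compression.

Blocky 8×8 compression artifacts appear around shape edges and the flat background shows ringing — characteristic JPEG degradation.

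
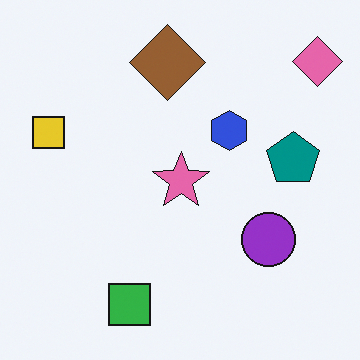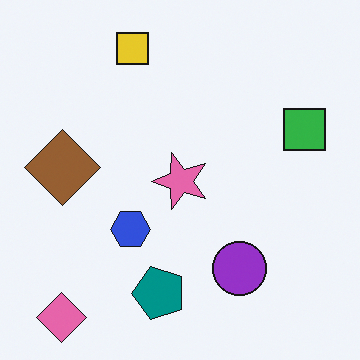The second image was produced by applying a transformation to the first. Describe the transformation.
The image was transposed (reflected across the top-left ↔ bottom-right diagonal).

Shapes have swapped their row and column positions — what was in the top-right is now in the bottom-left — a diagonal reflection.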